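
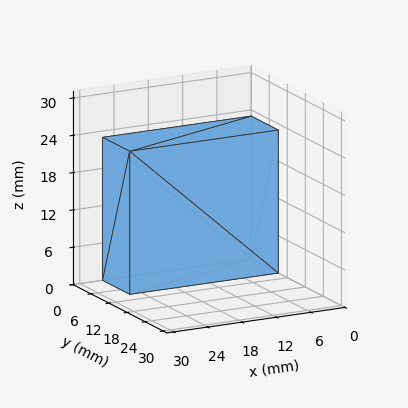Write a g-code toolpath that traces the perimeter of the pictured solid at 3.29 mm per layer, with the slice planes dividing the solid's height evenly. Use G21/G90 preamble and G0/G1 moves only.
Reading the render: the shape is a rectangular box, roughly 26 × 9 mm footprint and 23 mm tall (dimensions read to the nearest mm from the axis ticks). For the g-code, the solid's height is divided into equal slices at the stated Δz and each level perimeter traced with G1 moves after a G0 lift.

; perimeter-only toolpath
G21 ; units = mm
G90 ; absolute positioning
G28 ; home
; layer 1
G0 Z3.29
G0 X0.00 Y0.00
G1 X26.00 Y0.00
G1 X26.00 Y9.00
G1 X0.00 Y9.00
G1 X0.00 Y0.00
; layer 2
G0 Z6.57
G0 X0.00 Y0.00
G1 X26.00 Y0.00
G1 X26.00 Y9.00
G1 X0.00 Y9.00
G1 X0.00 Y0.00
; layer 3
G0 Z9.86
G0 X0.00 Y0.00
G1 X26.00 Y0.00
G1 X26.00 Y9.00
G1 X0.00 Y9.00
G1 X0.00 Y0.00
; layer 4
G0 Z13.14
G0 X0.00 Y0.00
G1 X26.00 Y0.00
G1 X26.00 Y9.00
G1 X0.00 Y9.00
G1 X0.00 Y0.00
; layer 5
G0 Z16.43
G0 X0.00 Y0.00
G1 X26.00 Y0.00
G1 X26.00 Y9.00
G1 X0.00 Y9.00
G1 X0.00 Y0.00
; layer 6
G0 Z19.71
G0 X0.00 Y0.00
G1 X26.00 Y0.00
G1 X26.00 Y9.00
G1 X0.00 Y9.00
G1 X0.00 Y0.00
; layer 7
G0 Z23.00
G0 X0.00 Y0.00
G1 X26.00 Y0.00
G1 X26.00 Y9.00
G1 X0.00 Y9.00
G1 X0.00 Y0.00
M2 ; end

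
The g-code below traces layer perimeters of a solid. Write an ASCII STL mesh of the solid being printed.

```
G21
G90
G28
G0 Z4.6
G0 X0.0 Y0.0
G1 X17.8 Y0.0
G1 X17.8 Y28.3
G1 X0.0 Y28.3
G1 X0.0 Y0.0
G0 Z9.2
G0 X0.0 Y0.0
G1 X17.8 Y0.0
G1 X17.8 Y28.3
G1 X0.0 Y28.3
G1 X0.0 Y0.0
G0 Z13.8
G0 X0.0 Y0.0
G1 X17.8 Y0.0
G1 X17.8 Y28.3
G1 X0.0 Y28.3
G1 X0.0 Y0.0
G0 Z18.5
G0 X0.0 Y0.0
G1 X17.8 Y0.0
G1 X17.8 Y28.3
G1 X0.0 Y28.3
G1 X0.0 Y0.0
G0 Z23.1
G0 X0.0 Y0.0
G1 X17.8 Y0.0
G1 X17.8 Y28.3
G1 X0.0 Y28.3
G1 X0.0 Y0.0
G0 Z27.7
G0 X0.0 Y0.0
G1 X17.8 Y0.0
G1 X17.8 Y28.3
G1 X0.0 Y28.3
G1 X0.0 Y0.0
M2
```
solid part
  facet normal 0.0000 0.0000 -1.0000
    outer loop
      vertex 17.8 28.3 0.0
      vertex 17.8 0.0 0.0
      vertex 0.0 0.0 0.0
    endloop
  endfacet
  facet normal 0.0000 0.0000 -1.0000
    outer loop
      vertex 0.0 28.3 0.0
      vertex 17.8 28.3 0.0
      vertex 0.0 0.0 0.0
    endloop
  endfacet
  facet normal 0.0000 0.0000 1.0000
    outer loop
      vertex 0.0 0.0 27.7
      vertex 17.8 0.0 27.7
      vertex 17.8 28.3 27.7
    endloop
  endfacet
  facet normal 0.0000 0.0000 1.0000
    outer loop
      vertex 0.0 0.0 27.7
      vertex 17.8 28.3 27.7
      vertex 0.0 28.3 27.7
    endloop
  endfacet
  facet normal 0.0000 -1.0000 0.0000
    outer loop
      vertex 0.0 0.0 0.0
      vertex 17.8 0.0 0.0
      vertex 17.8 0.0 27.7
    endloop
  endfacet
  facet normal 0.0000 -1.0000 0.0000
    outer loop
      vertex 0.0 0.0 0.0
      vertex 17.8 0.0 27.7
      vertex 0.0 0.0 27.7
    endloop
  endfacet
  facet normal 0.0000 1.0000 0.0000
    outer loop
      vertex 17.8 28.3 27.7
      vertex 17.8 28.3 0.0
      vertex 0.0 28.3 0.0
    endloop
  endfacet
  facet normal 0.0000 1.0000 0.0000
    outer loop
      vertex 0.0 28.3 27.7
      vertex 17.8 28.3 27.7
      vertex 0.0 28.3 0.0
    endloop
  endfacet
  facet normal -1.0000 0.0000 0.0000
    outer loop
      vertex 0.0 28.3 27.7
      vertex 0.0 28.3 0.0
      vertex 0.0 0.0 0.0
    endloop
  endfacet
  facet normal -1.0000 0.0000 0.0000
    outer loop
      vertex 0.0 0.0 27.7
      vertex 0.0 28.3 27.7
      vertex 0.0 0.0 0.0
    endloop
  endfacet
  facet normal 1.0000 0.0000 0.0000
    outer loop
      vertex 17.8 0.0 0.0
      vertex 17.8 28.3 0.0
      vertex 17.8 28.3 27.7
    endloop
  endfacet
  facet normal 1.0000 0.0000 0.0000
    outer loop
      vertex 17.8 0.0 0.0
      vertex 17.8 28.3 27.7
      vertex 17.8 0.0 27.7
    endloop
  endfacet
endsolid part

The G0 Z moves step by Δz≈4.6 mm. Every layer's G1 loop is the same polygon, so the solid is a straight extrusion of it from z=0 to z≈27.7. Closing with flat bottom and top caps and triangulating gives 12 facets — a rectangular box, roughly 17.8 × 28.3 mm footprint and 27.7 mm tall.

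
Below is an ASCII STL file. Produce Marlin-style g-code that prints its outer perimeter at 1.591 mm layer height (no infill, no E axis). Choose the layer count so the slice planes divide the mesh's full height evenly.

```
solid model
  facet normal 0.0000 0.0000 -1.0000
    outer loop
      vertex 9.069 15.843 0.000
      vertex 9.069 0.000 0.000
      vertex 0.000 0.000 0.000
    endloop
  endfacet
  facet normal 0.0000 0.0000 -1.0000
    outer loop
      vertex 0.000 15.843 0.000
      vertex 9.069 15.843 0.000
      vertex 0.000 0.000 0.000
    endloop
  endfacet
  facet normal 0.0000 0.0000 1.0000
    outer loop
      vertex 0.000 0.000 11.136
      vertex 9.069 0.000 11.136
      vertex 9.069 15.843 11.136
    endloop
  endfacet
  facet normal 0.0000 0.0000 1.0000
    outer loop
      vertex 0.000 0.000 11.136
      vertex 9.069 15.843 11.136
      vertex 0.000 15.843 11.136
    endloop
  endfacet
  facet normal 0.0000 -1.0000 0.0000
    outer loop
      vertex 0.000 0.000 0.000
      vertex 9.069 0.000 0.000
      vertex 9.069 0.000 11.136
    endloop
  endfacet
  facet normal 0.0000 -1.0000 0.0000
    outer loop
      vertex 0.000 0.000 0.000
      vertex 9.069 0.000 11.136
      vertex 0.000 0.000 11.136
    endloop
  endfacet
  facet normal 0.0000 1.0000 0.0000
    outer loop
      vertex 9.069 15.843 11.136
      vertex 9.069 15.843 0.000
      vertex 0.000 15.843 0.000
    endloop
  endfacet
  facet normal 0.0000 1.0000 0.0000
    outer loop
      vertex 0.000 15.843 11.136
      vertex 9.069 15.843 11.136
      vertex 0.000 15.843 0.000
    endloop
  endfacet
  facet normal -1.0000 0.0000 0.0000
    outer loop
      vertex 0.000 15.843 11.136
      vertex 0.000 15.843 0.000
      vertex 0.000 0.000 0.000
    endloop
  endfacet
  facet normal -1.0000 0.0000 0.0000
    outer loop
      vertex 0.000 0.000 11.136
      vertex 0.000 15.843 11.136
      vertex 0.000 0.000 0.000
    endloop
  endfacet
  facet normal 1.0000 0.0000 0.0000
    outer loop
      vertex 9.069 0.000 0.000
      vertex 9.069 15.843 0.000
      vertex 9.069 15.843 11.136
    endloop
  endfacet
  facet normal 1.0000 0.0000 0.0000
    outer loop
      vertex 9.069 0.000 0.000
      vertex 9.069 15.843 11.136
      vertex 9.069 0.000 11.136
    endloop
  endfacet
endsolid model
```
; perimeter-only toolpath
G21 ; units = mm
G90 ; absolute positioning
G28 ; home
; layer 1
G0 Z1.591
G0 X0.000 Y0.000
G1 X9.069 Y0.000
G1 X9.069 Y15.843
G1 X0.000 Y15.843
G1 X0.000 Y0.000
; layer 2
G0 Z3.182
G0 X0.000 Y0.000
G1 X9.069 Y0.000
G1 X9.069 Y15.843
G1 X0.000 Y15.843
G1 X0.000 Y0.000
; layer 3
G0 Z4.773
G0 X0.000 Y0.000
G1 X9.069 Y0.000
G1 X9.069 Y15.843
G1 X0.000 Y15.843
G1 X0.000 Y0.000
; layer 4
G0 Z6.363
G0 X0.000 Y0.000
G1 X9.069 Y0.000
G1 X9.069 Y15.843
G1 X0.000 Y15.843
G1 X0.000 Y0.000
; layer 5
G0 Z7.954
G0 X0.000 Y0.000
G1 X9.069 Y0.000
G1 X9.069 Y15.843
G1 X0.000 Y15.843
G1 X0.000 Y0.000
; layer 6
G0 Z9.545
G0 X0.000 Y0.000
G1 X9.069 Y0.000
G1 X9.069 Y15.843
G1 X0.000 Y15.843
G1 X0.000 Y0.000
; layer 7
G0 Z11.136
G0 X0.000 Y0.000
G1 X9.069 Y0.000
G1 X9.069 Y15.843
G1 X0.000 Y15.843
G1 X0.000 Y0.000
M2 ; end

The solid is a rectangular box, roughly 9.07 × 15.8 mm footprint and 11.1 mm tall. Slicing at Δz = 1.591 mm — 7 equal slices spanning the solid's height, so layer i sits at z = i·h/7 — gives 7 non-empty perimeters. Each is a 4-segment closed polygon; G0 lifts to the layer z and rapids to the start vertex, then G1 traces the edges.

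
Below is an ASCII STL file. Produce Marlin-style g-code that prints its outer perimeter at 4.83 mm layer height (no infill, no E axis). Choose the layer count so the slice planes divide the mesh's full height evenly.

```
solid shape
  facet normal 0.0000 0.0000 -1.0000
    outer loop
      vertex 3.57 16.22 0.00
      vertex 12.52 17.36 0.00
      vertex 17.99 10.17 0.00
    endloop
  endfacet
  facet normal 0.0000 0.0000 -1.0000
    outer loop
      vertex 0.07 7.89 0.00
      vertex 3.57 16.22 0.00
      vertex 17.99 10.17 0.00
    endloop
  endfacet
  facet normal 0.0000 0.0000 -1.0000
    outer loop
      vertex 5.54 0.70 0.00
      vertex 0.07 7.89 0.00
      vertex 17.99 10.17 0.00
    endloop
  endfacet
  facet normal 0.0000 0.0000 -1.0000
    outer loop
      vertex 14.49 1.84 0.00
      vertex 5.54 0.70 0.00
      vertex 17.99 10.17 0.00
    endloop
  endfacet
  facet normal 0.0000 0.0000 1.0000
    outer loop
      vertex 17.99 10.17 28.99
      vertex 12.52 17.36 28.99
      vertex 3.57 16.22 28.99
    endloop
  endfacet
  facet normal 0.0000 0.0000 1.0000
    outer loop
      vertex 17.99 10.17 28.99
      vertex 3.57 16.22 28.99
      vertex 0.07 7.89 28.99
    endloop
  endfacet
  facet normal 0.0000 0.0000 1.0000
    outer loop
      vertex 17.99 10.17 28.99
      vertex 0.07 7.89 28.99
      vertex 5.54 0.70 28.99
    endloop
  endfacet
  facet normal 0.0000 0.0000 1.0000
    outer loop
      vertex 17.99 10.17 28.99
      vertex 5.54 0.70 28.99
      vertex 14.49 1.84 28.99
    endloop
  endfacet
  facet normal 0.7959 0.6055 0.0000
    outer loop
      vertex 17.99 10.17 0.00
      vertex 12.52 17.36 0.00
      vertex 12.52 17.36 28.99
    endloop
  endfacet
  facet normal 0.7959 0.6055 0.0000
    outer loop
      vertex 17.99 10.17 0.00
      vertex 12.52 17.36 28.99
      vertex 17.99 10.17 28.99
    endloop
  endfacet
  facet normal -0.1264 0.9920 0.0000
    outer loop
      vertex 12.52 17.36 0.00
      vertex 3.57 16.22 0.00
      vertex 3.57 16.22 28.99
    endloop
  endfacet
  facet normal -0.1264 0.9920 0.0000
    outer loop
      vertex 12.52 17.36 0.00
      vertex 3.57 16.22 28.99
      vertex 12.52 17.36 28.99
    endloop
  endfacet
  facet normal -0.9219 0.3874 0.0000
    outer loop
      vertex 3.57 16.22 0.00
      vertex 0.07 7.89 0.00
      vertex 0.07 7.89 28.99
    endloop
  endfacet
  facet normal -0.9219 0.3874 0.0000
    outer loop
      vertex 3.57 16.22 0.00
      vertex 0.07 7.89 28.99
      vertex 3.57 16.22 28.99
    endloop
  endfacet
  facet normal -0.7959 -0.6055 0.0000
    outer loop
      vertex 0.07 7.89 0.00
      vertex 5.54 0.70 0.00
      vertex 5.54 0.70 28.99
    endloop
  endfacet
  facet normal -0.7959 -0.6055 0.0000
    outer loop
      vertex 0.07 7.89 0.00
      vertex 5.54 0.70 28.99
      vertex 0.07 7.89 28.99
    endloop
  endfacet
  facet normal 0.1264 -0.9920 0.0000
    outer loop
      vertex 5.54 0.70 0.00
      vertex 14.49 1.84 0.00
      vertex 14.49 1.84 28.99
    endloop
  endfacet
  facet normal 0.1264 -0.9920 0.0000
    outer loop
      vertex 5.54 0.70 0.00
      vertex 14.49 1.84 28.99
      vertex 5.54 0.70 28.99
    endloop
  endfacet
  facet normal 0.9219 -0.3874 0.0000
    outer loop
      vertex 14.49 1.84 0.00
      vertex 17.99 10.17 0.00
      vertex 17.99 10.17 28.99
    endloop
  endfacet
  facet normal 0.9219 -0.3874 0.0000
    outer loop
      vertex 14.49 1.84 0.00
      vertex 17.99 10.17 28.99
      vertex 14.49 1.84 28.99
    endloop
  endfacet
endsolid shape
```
; perimeter-only toolpath
G21 ; units = mm
G90 ; absolute positioning
G28 ; home
; layer 1
G0 Z4.83
G0 X17.99 Y10.17
G1 X12.52 Y17.36
G1 X3.57 Y16.22
G1 X0.07 Y7.89
G1 X5.54 Y0.70
G1 X14.49 Y1.84
G1 X17.99 Y10.17
; layer 2
G0 Z9.66
G0 X17.99 Y10.17
G1 X12.52 Y17.36
G1 X3.57 Y16.22
G1 X0.07 Y7.89
G1 X5.54 Y0.70
G1 X14.49 Y1.84
G1 X17.99 Y10.17
; layer 3
G0 Z14.49
G0 X17.99 Y10.17
G1 X12.52 Y17.36
G1 X3.57 Y16.22
G1 X0.07 Y7.89
G1 X5.54 Y0.70
G1 X14.49 Y1.84
G1 X17.99 Y10.17
; layer 4
G0 Z19.33
G0 X17.99 Y10.17
G1 X12.52 Y17.36
G1 X3.57 Y16.22
G1 X0.07 Y7.89
G1 X5.54 Y0.70
G1 X14.49 Y1.84
G1 X17.99 Y10.17
; layer 5
G0 Z24.16
G0 X17.99 Y10.17
G1 X12.52 Y17.36
G1 X3.57 Y16.22
G1 X0.07 Y7.89
G1 X5.54 Y0.70
G1 X14.49 Y1.84
G1 X17.99 Y10.17
; layer 6
G0 Z28.99
G0 X17.99 Y10.17
G1 X12.52 Y17.36
G1 X3.57 Y16.22
G1 X0.07 Y7.89
G1 X5.54 Y0.70
G1 X14.49 Y1.84
G1 X17.99 Y10.17
M2 ; end

The solid is a regular 6-sided prism (a cylinder approximated with 6 flat sides), circumscribed radius ≈ 9.03 mm, height ≈ 29 mm. Slicing at Δz = 4.83 mm — 6 equal slices spanning the solid's height, so layer i sits at z = i·h/6 — gives 6 non-empty perimeters. Each is a 6-segment closed polygon; G0 lifts to the layer z and rapids to the start vertex, then G1 traces the edges.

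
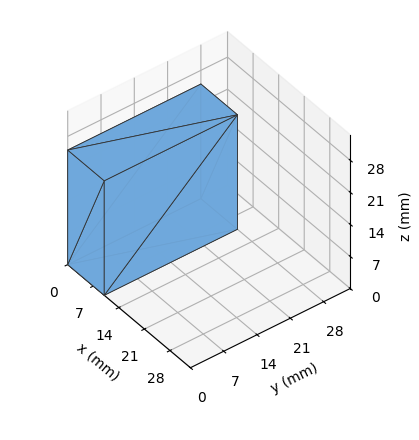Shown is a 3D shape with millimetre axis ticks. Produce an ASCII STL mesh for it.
Reading the render: the shape is a rectangular box, roughly 10 × 28 mm footprint and 25 mm tall (dimensions read to the nearest mm from the axis ticks). For the STL, each face is triangulated and given an outward normal.

solid part
  facet normal 0.0000 0.0000 -1.0000
    outer loop
      vertex 10.000 28.000 0.000
      vertex 10.000 0.000 0.000
      vertex 0.000 0.000 0.000
    endloop
  endfacet
  facet normal 0.0000 0.0000 -1.0000
    outer loop
      vertex 0.000 28.000 0.000
      vertex 10.000 28.000 0.000
      vertex 0.000 0.000 0.000
    endloop
  endfacet
  facet normal 0.0000 0.0000 1.0000
    outer loop
      vertex 0.000 0.000 25.000
      vertex 10.000 0.000 25.000
      vertex 10.000 28.000 25.000
    endloop
  endfacet
  facet normal 0.0000 0.0000 1.0000
    outer loop
      vertex 0.000 0.000 25.000
      vertex 10.000 28.000 25.000
      vertex 0.000 28.000 25.000
    endloop
  endfacet
  facet normal 0.0000 -1.0000 0.0000
    outer loop
      vertex 0.000 0.000 0.000
      vertex 10.000 0.000 0.000
      vertex 10.000 0.000 25.000
    endloop
  endfacet
  facet normal 0.0000 -1.0000 0.0000
    outer loop
      vertex 0.000 0.000 0.000
      vertex 10.000 0.000 25.000
      vertex 0.000 0.000 25.000
    endloop
  endfacet
  facet normal 0.0000 1.0000 0.0000
    outer loop
      vertex 10.000 28.000 25.000
      vertex 10.000 28.000 0.000
      vertex 0.000 28.000 0.000
    endloop
  endfacet
  facet normal 0.0000 1.0000 0.0000
    outer loop
      vertex 0.000 28.000 25.000
      vertex 10.000 28.000 25.000
      vertex 0.000 28.000 0.000
    endloop
  endfacet
  facet normal -1.0000 0.0000 0.0000
    outer loop
      vertex 0.000 28.000 25.000
      vertex 0.000 28.000 0.000
      vertex 0.000 0.000 0.000
    endloop
  endfacet
  facet normal -1.0000 0.0000 0.0000
    outer loop
      vertex 0.000 0.000 25.000
      vertex 0.000 28.000 25.000
      vertex 0.000 0.000 0.000
    endloop
  endfacet
  facet normal 1.0000 0.0000 0.0000
    outer loop
      vertex 10.000 0.000 0.000
      vertex 10.000 28.000 0.000
      vertex 10.000 28.000 25.000
    endloop
  endfacet
  facet normal 1.0000 0.0000 0.0000
    outer loop
      vertex 10.000 0.000 0.000
      vertex 10.000 28.000 25.000
      vertex 10.000 0.000 25.000
    endloop
  endfacet
endsolid part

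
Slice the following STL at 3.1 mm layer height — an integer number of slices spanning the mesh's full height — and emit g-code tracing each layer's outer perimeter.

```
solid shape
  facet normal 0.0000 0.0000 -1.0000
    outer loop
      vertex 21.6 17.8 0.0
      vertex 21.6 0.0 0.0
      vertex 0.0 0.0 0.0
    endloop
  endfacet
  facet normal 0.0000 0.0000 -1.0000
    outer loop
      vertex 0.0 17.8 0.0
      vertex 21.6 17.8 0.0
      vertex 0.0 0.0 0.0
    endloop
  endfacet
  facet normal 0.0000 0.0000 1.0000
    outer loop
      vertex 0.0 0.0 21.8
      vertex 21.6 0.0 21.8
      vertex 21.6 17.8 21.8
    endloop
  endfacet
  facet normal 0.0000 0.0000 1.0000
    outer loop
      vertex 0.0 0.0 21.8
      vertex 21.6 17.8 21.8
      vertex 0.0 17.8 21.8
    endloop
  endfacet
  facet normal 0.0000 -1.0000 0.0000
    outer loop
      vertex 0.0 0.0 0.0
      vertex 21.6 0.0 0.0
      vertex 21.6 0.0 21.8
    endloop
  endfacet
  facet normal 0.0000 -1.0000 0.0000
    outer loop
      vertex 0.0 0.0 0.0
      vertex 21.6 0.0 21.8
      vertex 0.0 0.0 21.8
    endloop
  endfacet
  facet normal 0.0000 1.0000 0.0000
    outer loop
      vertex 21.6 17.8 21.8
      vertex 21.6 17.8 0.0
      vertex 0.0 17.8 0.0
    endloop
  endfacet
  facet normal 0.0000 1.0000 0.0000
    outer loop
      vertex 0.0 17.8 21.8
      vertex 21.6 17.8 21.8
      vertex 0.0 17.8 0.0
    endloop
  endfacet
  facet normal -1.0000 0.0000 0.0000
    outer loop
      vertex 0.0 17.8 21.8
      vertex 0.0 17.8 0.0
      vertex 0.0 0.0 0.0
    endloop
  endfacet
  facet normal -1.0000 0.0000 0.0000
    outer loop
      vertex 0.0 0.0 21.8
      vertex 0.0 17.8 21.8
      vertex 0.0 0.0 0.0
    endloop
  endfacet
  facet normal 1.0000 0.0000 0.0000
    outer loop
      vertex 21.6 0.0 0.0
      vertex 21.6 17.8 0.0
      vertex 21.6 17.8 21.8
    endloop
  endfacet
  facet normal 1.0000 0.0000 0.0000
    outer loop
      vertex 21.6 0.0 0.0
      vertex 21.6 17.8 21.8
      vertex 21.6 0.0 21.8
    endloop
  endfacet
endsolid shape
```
; perimeter-only toolpath
G21 ; units = mm
G90 ; absolute positioning
G28 ; home
; layer 1
G0 Z3.1
G0 X0.0 Y0.0
G1 X21.6 Y0.0
G1 X21.6 Y17.8
G1 X0.0 Y17.8
G1 X0.0 Y0.0
; layer 2
G0 Z6.2
G0 X0.0 Y0.0
G1 X21.6 Y0.0
G1 X21.6 Y17.8
G1 X0.0 Y17.8
G1 X0.0 Y0.0
; layer 3
G0 Z9.3
G0 X0.0 Y0.0
G1 X21.6 Y0.0
G1 X21.6 Y17.8
G1 X0.0 Y17.8
G1 X0.0 Y0.0
; layer 4
G0 Z12.5
G0 X0.0 Y0.0
G1 X21.6 Y0.0
G1 X21.6 Y17.8
G1 X0.0 Y17.8
G1 X0.0 Y0.0
; layer 5
G0 Z15.6
G0 X0.0 Y0.0
G1 X21.6 Y0.0
G1 X21.6 Y17.8
G1 X0.0 Y17.8
G1 X0.0 Y0.0
; layer 6
G0 Z18.7
G0 X0.0 Y0.0
G1 X21.6 Y0.0
G1 X21.6 Y17.8
G1 X0.0 Y17.8
G1 X0.0 Y0.0
; layer 7
G0 Z21.8
G0 X0.0 Y0.0
G1 X21.6 Y0.0
G1 X21.6 Y17.8
G1 X0.0 Y17.8
G1 X0.0 Y0.0
M2 ; end

The solid is a rectangular box, roughly 21.6 × 17.8 mm footprint and 21.8 mm tall. Slicing at Δz = 3.1 mm — 7 equal slices spanning the solid's height, so layer i sits at z = i·h/7 — gives 7 non-empty perimeters. Each is a 4-segment closed polygon; G0 lifts to the layer z and rapids to the start vertex, then G1 traces the edges.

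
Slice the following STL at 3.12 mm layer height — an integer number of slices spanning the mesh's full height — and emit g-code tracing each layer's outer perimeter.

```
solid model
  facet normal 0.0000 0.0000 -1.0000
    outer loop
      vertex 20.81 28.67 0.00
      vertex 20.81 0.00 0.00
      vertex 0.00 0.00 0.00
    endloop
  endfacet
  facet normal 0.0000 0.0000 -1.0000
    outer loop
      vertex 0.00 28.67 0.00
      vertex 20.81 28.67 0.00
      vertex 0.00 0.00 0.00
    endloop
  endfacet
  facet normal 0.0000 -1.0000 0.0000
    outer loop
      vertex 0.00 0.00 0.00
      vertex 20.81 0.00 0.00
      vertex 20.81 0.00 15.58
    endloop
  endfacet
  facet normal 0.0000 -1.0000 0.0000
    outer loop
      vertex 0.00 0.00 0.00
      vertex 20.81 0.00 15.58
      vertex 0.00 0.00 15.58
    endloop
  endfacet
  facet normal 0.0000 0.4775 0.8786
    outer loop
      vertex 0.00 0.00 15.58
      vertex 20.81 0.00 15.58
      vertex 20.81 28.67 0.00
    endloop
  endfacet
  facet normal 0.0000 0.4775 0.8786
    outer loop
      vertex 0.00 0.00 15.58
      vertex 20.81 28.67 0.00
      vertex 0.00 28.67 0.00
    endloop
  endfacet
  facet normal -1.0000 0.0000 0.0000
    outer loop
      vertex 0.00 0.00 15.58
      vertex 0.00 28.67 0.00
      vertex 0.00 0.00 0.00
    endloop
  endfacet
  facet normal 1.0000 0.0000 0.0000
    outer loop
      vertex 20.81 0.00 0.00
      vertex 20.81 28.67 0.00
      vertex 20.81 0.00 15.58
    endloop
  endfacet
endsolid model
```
; perimeter-only toolpath
G21 ; units = mm
G90 ; absolute positioning
G28 ; home
; layer 1
G0 Z3.12
G0 X0.00 Y0.00
G1 X20.81 Y0.00
G1 X20.81 Y22.94
G1 X0.00 Y22.94
G1 X0.00 Y0.00
; layer 2
G0 Z6.23
G0 X0.00 Y0.00
G1 X20.81 Y0.00
G1 X20.81 Y17.20
G1 X0.00 Y17.20
G1 X0.00 Y0.00
; layer 3
G0 Z9.35
G0 X0.00 Y0.00
G1 X20.81 Y0.00
G1 X20.81 Y11.47
G1 X0.00 Y11.47
G1 X0.00 Y0.00
; layer 4
G0 Z12.46
G0 X0.00 Y0.00
G1 X20.81 Y0.00
G1 X20.81 Y5.73
G1 X0.00 Y5.73
G1 X0.00 Y0.00
M2 ; end

The solid is a wedge (ramp): 20.8 × 28.7 mm base, rising to 15.6 mm along the y=0 edge and sloping linearly to z=0 at y=28.7. Slicing at Δz = 3.12 mm — 5 equal slices spanning the solid's height, so layer i sits at z = i·h/5 — gives 4 non-empty perimeters. Each is a 4-segment closed polygon; G0 lifts to the layer z and rapids to the start vertex, then G1 traces the edges. The cross-section shrinks linearly with z (the slice at the apex is degenerate and omitted).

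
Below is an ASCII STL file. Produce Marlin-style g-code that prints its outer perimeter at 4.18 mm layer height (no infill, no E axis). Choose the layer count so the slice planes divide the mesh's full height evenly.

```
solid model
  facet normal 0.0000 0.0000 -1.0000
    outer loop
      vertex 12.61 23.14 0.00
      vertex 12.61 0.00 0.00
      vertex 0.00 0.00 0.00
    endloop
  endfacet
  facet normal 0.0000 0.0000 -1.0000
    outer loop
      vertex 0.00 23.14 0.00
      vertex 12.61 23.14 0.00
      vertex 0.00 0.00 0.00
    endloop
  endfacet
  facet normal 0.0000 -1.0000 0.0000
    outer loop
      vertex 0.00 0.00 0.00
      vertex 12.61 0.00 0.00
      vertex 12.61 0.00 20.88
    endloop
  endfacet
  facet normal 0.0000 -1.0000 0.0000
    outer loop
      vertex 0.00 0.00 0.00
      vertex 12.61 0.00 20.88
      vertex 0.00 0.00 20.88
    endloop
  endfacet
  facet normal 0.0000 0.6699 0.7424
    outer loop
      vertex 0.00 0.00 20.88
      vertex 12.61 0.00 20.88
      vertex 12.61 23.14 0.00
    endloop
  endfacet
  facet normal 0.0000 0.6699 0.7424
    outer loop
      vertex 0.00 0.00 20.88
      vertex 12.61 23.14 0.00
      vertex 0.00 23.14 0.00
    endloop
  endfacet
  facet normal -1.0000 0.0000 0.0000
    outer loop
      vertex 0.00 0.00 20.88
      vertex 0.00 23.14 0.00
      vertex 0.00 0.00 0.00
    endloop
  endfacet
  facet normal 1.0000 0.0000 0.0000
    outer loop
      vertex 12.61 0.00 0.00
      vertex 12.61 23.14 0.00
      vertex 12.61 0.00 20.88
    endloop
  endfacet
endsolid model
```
; perimeter-only toolpath
G21 ; units = mm
G90 ; absolute positioning
G28 ; home
; layer 1
G0 Z4.18
G0 X0.00 Y0.00
G1 X12.61 Y0.00
G1 X12.61 Y18.51
G1 X0.00 Y18.51
G1 X0.00 Y0.00
; layer 2
G0 Z8.35
G0 X0.00 Y0.00
G1 X12.61 Y0.00
G1 X12.61 Y13.88
G1 X0.00 Y13.88
G1 X0.00 Y0.00
; layer 3
G0 Z12.53
G0 X0.00 Y0.00
G1 X12.61 Y0.00
G1 X12.61 Y9.26
G1 X0.00 Y9.26
G1 X0.00 Y0.00
; layer 4
G0 Z16.70
G0 X0.00 Y0.00
G1 X12.61 Y0.00
G1 X12.61 Y4.63
G1 X0.00 Y4.63
G1 X0.00 Y0.00
M2 ; end

The solid is a wedge (ramp): 12.6 × 23.1 mm base, rising to 20.9 mm along the y=0 edge and sloping linearly to z=0 at y=23.1. Slicing at Δz = 4.18 mm — 5 equal slices spanning the solid's height, so layer i sits at z = i·h/5 — gives 4 non-empty perimeters. Each is a 4-segment closed polygon; G0 lifts to the layer z and rapids to the start vertex, then G1 traces the edges. The cross-section shrinks linearly with z (the slice at the apex is degenerate and omitted).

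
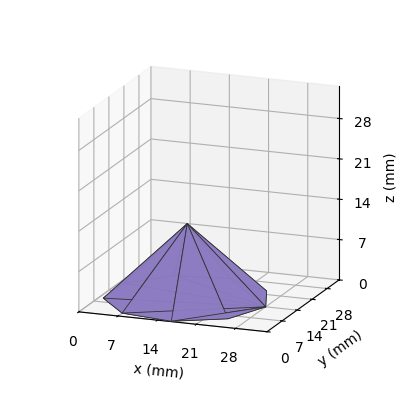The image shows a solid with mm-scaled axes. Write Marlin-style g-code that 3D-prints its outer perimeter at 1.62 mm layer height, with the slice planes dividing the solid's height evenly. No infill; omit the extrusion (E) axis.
Reading the render: the shape is a regular 9-sided pyramid, base circumscribed radius ≈ 14 mm, apex at z ≈ 13 mm (dimensions read to the nearest mm from the axis ticks). For the g-code, the solid's height is divided into equal slices at the stated Δz and each level perimeter traced with G1 moves after a G0 lift.

; perimeter-only toolpath
G21 ; units = mm
G90 ; absolute positioning
G28 ; home
; layer 1
G0 Z1.62
G0 X26.25 Y14.00
G1 X23.38 Y21.88
G1 X16.13 Y26.07
G1 X7.88 Y24.61
G1 X2.48 Y18.19
G1 X2.48 Y9.81
G1 X7.88 Y3.40
G1 X16.13 Y1.93
G1 X23.38 Y6.12
G1 X26.25 Y14.00
; layer 2
G0 Z3.25
G0 X24.50 Y14.00
G1 X22.04 Y20.75
G1 X15.82 Y24.34
G1 X8.75 Y23.09
G1 X4.13 Y17.59
G1 X4.13 Y10.41
G1 X8.75 Y4.91
G1 X15.82 Y3.66
G1 X22.04 Y7.25
G1 X24.50 Y14.00
; layer 3
G0 Z4.88
G0 X22.75 Y14.00
G1 X20.70 Y19.62
G1 X15.52 Y22.62
G1 X9.62 Y21.57
G1 X5.78 Y16.99
G1 X5.78 Y11.01
G1 X9.62 Y6.42
G1 X15.52 Y5.38
G1 X20.70 Y8.38
G1 X22.75 Y14.00
; layer 4
G0 Z6.50
G0 X21.00 Y14.00
G1 X19.36 Y18.50
G1 X15.21 Y20.89
G1 X10.50 Y20.06
G1 X7.42 Y16.39
G1 X7.42 Y11.61
G1 X10.50 Y7.94
G1 X15.21 Y7.11
G1 X19.36 Y9.50
G1 X21.00 Y14.00
; layer 5
G0 Z8.12
G0 X19.25 Y14.00
G1 X18.02 Y17.38
G1 X14.91 Y19.17
G1 X11.38 Y18.55
G1 X9.06 Y15.80
G1 X9.06 Y12.20
G1 X11.38 Y9.46
G1 X14.91 Y8.83
G1 X18.02 Y10.62
G1 X19.25 Y14.00
; layer 6
G0 Z9.75
G0 X17.50 Y14.00
G1 X16.68 Y16.25
G1 X14.61 Y17.45
G1 X12.25 Y17.03
G1 X10.71 Y15.20
G1 X10.71 Y12.80
G1 X12.25 Y10.97
G1 X14.61 Y10.55
G1 X16.68 Y11.75
G1 X17.50 Y14.00
; layer 7
G0 Z11.38
G0 X15.75 Y14.00
G1 X15.34 Y15.12
G1 X14.30 Y15.72
G1 X13.12 Y15.52
G1 X12.36 Y14.60
G1 X12.36 Y13.40
G1 X13.12 Y12.48
G1 X14.30 Y12.28
G1 X15.34 Y12.88
G1 X15.75 Y14.00
M2 ; end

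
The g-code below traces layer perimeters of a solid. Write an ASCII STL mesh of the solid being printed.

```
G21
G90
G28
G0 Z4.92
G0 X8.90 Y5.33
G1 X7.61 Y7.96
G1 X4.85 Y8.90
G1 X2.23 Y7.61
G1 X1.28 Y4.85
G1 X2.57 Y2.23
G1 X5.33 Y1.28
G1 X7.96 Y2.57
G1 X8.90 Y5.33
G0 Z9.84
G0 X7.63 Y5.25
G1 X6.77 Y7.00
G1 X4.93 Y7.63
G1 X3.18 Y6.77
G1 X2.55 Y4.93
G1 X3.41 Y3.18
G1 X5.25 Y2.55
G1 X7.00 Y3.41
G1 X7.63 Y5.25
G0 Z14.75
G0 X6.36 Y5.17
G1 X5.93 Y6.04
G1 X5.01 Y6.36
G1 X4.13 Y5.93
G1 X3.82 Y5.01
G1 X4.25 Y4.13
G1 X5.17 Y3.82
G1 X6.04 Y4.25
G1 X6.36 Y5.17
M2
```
solid part
  facet normal 0.0000 0.0000 -1.0000
    outer loop
      vertex 4.77 10.17 0.00
      vertex 8.45 8.91 0.00
      vertex 10.17 5.41 0.00
    endloop
  endfacet
  facet normal 0.0000 0.0000 -1.0000
    outer loop
      vertex 1.27 8.45 0.00
      vertex 4.77 10.17 0.00
      vertex 10.17 5.41 0.00
    endloop
  endfacet
  facet normal 0.0000 0.0000 -1.0000
    outer loop
      vertex 0.01 4.77 0.00
      vertex 1.27 8.45 0.00
      vertex 10.17 5.41 0.00
    endloop
  endfacet
  facet normal 0.0000 0.0000 -1.0000
    outer loop
      vertex 1.73 1.27 0.00
      vertex 0.01 4.77 0.00
      vertex 10.17 5.41 0.00
    endloop
  endfacet
  facet normal 0.0000 0.0000 -1.0000
    outer loop
      vertex 5.41 0.01 0.00
      vertex 1.73 1.27 0.00
      vertex 10.17 5.41 0.00
    endloop
  endfacet
  facet normal 0.0000 0.0000 -1.0000
    outer loop
      vertex 8.91 1.73 0.00
      vertex 5.41 0.01 0.00
      vertex 10.17 5.41 0.00
    endloop
  endfacet
  facet normal 0.8729 0.4290 0.2324
    outer loop
      vertex 10.17 5.41 0.00
      vertex 8.45 8.91 0.00
      vertex 5.09 5.09 19.67
    endloop
  endfacet
  facet normal 0.3151 0.9202 0.2325
    outer loop
      vertex 8.45 8.91 0.00
      vertex 4.77 10.17 0.00
      vertex 5.09 5.09 19.67
    endloop
  endfacet
  facet normal -0.4290 0.8729 0.2324
    outer loop
      vertex 4.77 10.17 0.00
      vertex 1.27 8.45 0.00
      vertex 5.09 5.09 19.67
    endloop
  endfacet
  facet normal -0.9202 0.3151 0.2325
    outer loop
      vertex 1.27 8.45 0.00
      vertex 0.01 4.77 0.00
      vertex 5.09 5.09 19.67
    endloop
  endfacet
  facet normal -0.8729 -0.4290 0.2324
    outer loop
      vertex 0.01 4.77 0.00
      vertex 1.73 1.27 0.00
      vertex 5.09 5.09 19.67
    endloop
  endfacet
  facet normal -0.3151 -0.9202 0.2325
    outer loop
      vertex 1.73 1.27 0.00
      vertex 5.41 0.01 0.00
      vertex 5.09 5.09 19.67
    endloop
  endfacet
  facet normal 0.4290 -0.8729 0.2324
    outer loop
      vertex 5.41 0.01 0.00
      vertex 8.91 1.73 0.00
      vertex 5.09 5.09 19.67
    endloop
  endfacet
  facet normal 0.9202 -0.3151 0.2325
    outer loop
      vertex 8.91 1.73 0.00
      vertex 10.17 5.41 0.00
      vertex 5.09 5.09 19.67
    endloop
  endfacet
endsolid part

The G0 Z moves step by Δz≈4.92 mm. The G1 loops shrink linearly with z, so the solid tapers from its base footprint up to z≈19.7. Closing with a flat bottom cap and the tapered top and triangulating gives 14 facets — a regular 8-sided pyramid, base circumscribed radius ≈ 5.09 mm, apex at z ≈ 19.7 mm.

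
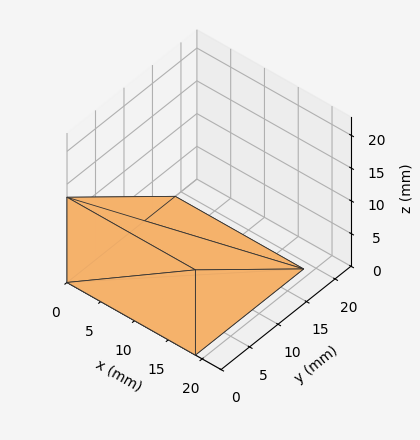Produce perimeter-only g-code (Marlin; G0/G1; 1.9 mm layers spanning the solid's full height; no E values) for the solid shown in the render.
Reading the render: the shape is a wedge (ramp): 19 × 19 mm base, rising to 13 mm along the y=0 edge and sloping linearly to z=0 at y=19 (dimensions read to the nearest mm from the axis ticks). For the g-code, the solid's height is divided into equal slices at the stated Δz and each level perimeter traced with G1 moves after a G0 lift.

; perimeter-only toolpath
G21 ; units = mm
G90 ; absolute positioning
G28 ; home
; layer 1
G0 Z1.9
G0 X0.0 Y0.0
G1 X19.0 Y0.0
G1 X19.0 Y16.3
G1 X0.0 Y16.3
G1 X0.0 Y0.0
; layer 2
G0 Z3.7
G0 X0.0 Y0.0
G1 X19.0 Y0.0
G1 X19.0 Y13.6
G1 X0.0 Y13.6
G1 X0.0 Y0.0
; layer 3
G0 Z5.6
G0 X0.0 Y0.0
G1 X19.0 Y0.0
G1 X19.0 Y10.9
G1 X0.0 Y10.9
G1 X0.0 Y0.0
; layer 4
G0 Z7.4
G0 X0.0 Y0.0
G1 X19.0 Y0.0
G1 X19.0 Y8.1
G1 X0.0 Y8.1
G1 X0.0 Y0.0
; layer 5
G0 Z9.3
G0 X0.0 Y0.0
G1 X19.0 Y0.0
G1 X19.0 Y5.4
G1 X0.0 Y5.4
G1 X0.0 Y0.0
; layer 6
G0 Z11.1
G0 X0.0 Y0.0
G1 X19.0 Y0.0
G1 X19.0 Y2.7
G1 X0.0 Y2.7
G1 X0.0 Y0.0
M2 ; end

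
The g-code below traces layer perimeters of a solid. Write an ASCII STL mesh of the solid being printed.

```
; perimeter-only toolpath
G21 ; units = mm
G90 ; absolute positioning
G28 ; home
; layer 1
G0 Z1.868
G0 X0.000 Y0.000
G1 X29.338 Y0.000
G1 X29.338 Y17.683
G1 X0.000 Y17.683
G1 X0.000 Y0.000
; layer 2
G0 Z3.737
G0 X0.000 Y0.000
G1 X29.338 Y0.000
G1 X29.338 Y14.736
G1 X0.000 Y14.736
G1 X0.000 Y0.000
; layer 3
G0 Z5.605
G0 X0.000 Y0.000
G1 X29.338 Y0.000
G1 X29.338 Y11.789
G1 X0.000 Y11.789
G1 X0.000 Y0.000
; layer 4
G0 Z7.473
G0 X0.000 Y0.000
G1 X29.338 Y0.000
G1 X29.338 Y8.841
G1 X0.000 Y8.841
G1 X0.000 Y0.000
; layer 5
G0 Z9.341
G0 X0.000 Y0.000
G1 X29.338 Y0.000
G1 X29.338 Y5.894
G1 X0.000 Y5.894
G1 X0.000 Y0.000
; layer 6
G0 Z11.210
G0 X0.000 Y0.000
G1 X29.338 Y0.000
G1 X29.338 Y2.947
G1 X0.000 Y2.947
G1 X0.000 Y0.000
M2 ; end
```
solid part
  facet normal 0.0000 0.0000 -1.0000
    outer loop
      vertex 29.338 20.630 0.000
      vertex 29.338 0.000 0.000
      vertex 0.000 0.000 0.000
    endloop
  endfacet
  facet normal 0.0000 0.0000 -1.0000
    outer loop
      vertex 0.000 20.630 0.000
      vertex 29.338 20.630 0.000
      vertex 0.000 0.000 0.000
    endloop
  endfacet
  facet normal 0.0000 -1.0000 0.0000
    outer loop
      vertex 0.000 0.000 0.000
      vertex 29.338 0.000 0.000
      vertex 29.338 0.000 13.078
    endloop
  endfacet
  facet normal 0.0000 -1.0000 0.0000
    outer loop
      vertex 0.000 0.000 0.000
      vertex 29.338 0.000 13.078
      vertex 0.000 0.000 13.078
    endloop
  endfacet
  facet normal 0.0000 0.5354 0.8446
    outer loop
      vertex 0.000 0.000 13.078
      vertex 29.338 0.000 13.078
      vertex 29.338 20.630 0.000
    endloop
  endfacet
  facet normal 0.0000 0.5354 0.8446
    outer loop
      vertex 0.000 0.000 13.078
      vertex 29.338 20.630 0.000
      vertex 0.000 20.630 0.000
    endloop
  endfacet
  facet normal -1.0000 0.0000 0.0000
    outer loop
      vertex 0.000 0.000 13.078
      vertex 0.000 20.630 0.000
      vertex 0.000 0.000 0.000
    endloop
  endfacet
  facet normal 1.0000 0.0000 0.0000
    outer loop
      vertex 29.338 0.000 0.000
      vertex 29.338 20.630 0.000
      vertex 29.338 0.000 13.078
    endloop
  endfacet
endsolid part

The G0 Z moves step by Δz≈1.868 mm. The G1 loops shrink linearly with z, so the solid tapers from its base footprint up to z≈13.1. Closing with a flat bottom cap and the tapered top and triangulating gives 8 facets — a wedge (ramp): 29.3 × 20.6 mm base, rising to 13.1 mm along the y=0 edge and sloping linearly to z=0 at y=20.6.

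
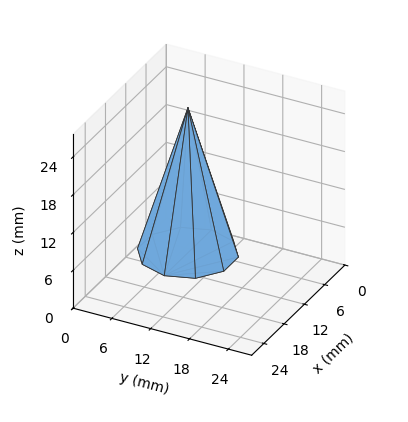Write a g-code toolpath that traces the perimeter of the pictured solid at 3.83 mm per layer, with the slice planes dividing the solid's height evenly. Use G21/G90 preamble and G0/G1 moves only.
Reading the render: the shape is a regular 10-sided pyramid, base circumscribed radius ≈ 7 mm, apex at z ≈ 23 mm (dimensions read to the nearest mm from the axis ticks). For the g-code, the solid's height is divided into equal slices at the stated Δz and each level perimeter traced with G1 moves after a G0 lift.

; perimeter-only toolpath
G21 ; units = mm
G90 ; absolute positioning
G28 ; home
; layer 1
G0 Z3.83
G0 X12.83 Y7.00
G1 X11.72 Y10.43
G1 X8.80 Y12.55
G1 X5.20 Y12.55
G1 X2.28 Y10.43
G1 X1.17 Y7.00
G1 X2.28 Y3.58
G1 X5.20 Y1.45
G1 X8.80 Y1.45
G1 X11.72 Y3.58
G1 X12.83 Y7.00
; layer 2
G0 Z7.67
G0 X11.67 Y7.00
G1 X10.77 Y9.74
G1 X8.44 Y11.44
G1 X5.56 Y11.44
G1 X3.23 Y9.74
G1 X2.33 Y7.00
G1 X3.23 Y4.26
G1 X5.56 Y2.56
G1 X8.44 Y2.56
G1 X10.77 Y4.26
G1 X11.67 Y7.00
; layer 3
G0 Z11.50
G0 X10.50 Y7.00
G1 X9.83 Y9.05
G1 X8.08 Y10.33
G1 X5.92 Y10.33
G1 X4.17 Y9.05
G1 X3.50 Y7.00
G1 X4.17 Y4.95
G1 X5.92 Y3.67
G1 X8.08 Y3.67
G1 X9.83 Y4.95
G1 X10.50 Y7.00
; layer 4
G0 Z15.33
G0 X9.33 Y7.00
G1 X8.89 Y8.37
G1 X7.72 Y9.22
G1 X6.28 Y9.22
G1 X5.11 Y8.37
G1 X4.67 Y7.00
G1 X5.11 Y5.63
G1 X6.28 Y4.78
G1 X7.72 Y4.78
G1 X8.89 Y5.63
G1 X9.33 Y7.00
; layer 5
G0 Z19.17
G0 X8.17 Y7.00
G1 X7.94 Y7.69
G1 X7.36 Y8.11
G1 X6.64 Y8.11
G1 X6.06 Y7.69
G1 X5.83 Y7.00
G1 X6.06 Y6.32
G1 X6.64 Y5.89
G1 X7.36 Y5.89
G1 X7.94 Y6.32
G1 X8.17 Y7.00
M2 ; end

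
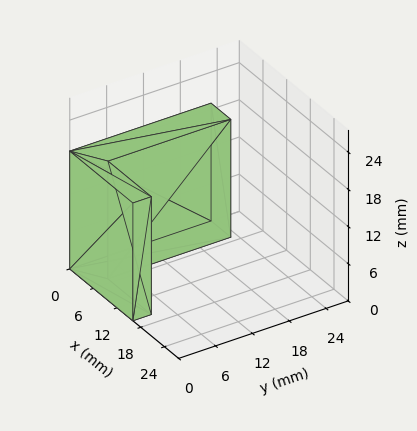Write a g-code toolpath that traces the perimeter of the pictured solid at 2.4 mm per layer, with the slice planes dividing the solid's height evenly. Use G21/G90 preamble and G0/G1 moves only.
Reading the render: the shape is an L-shaped prism: outer 16 × 23 mm, arm thicknesses ≈ 3 mm (horizontal) and 5 mm (vertical), extruded 19 mm in z (dimensions read to the nearest mm from the axis ticks). For the g-code, the solid's height is divided into equal slices at the stated Δz and each level perimeter traced with G1 moves after a G0 lift.

; perimeter-only toolpath
G21 ; units = mm
G90 ; absolute positioning
G28 ; home
; layer 1
G0 Z2.4
G0 X0.0 Y0.0
G1 X16.0 Y0.0
G1 X16.0 Y3.0
G1 X5.0 Y3.0
G1 X5.0 Y23.0
G1 X0.0 Y23.0
G1 X0.0 Y0.0
; layer 2
G0 Z4.8
G0 X0.0 Y0.0
G1 X16.0 Y0.0
G1 X16.0 Y3.0
G1 X5.0 Y3.0
G1 X5.0 Y23.0
G1 X0.0 Y23.0
G1 X0.0 Y0.0
; layer 3
G0 Z7.1
G0 X0.0 Y0.0
G1 X16.0 Y0.0
G1 X16.0 Y3.0
G1 X5.0 Y3.0
G1 X5.0 Y23.0
G1 X0.0 Y23.0
G1 X0.0 Y0.0
; layer 4
G0 Z9.5
G0 X0.0 Y0.0
G1 X16.0 Y0.0
G1 X16.0 Y3.0
G1 X5.0 Y3.0
G1 X5.0 Y23.0
G1 X0.0 Y23.0
G1 X0.0 Y0.0
; layer 5
G0 Z11.9
G0 X0.0 Y0.0
G1 X16.0 Y0.0
G1 X16.0 Y3.0
G1 X5.0 Y3.0
G1 X5.0 Y23.0
G1 X0.0 Y23.0
G1 X0.0 Y0.0
; layer 6
G0 Z14.2
G0 X0.0 Y0.0
G1 X16.0 Y0.0
G1 X16.0 Y3.0
G1 X5.0 Y3.0
G1 X5.0 Y23.0
G1 X0.0 Y23.0
G1 X0.0 Y0.0
; layer 7
G0 Z16.6
G0 X0.0 Y0.0
G1 X16.0 Y0.0
G1 X16.0 Y3.0
G1 X5.0 Y3.0
G1 X5.0 Y23.0
G1 X0.0 Y23.0
G1 X0.0 Y0.0
; layer 8
G0 Z19.0
G0 X0.0 Y0.0
G1 X16.0 Y0.0
G1 X16.0 Y3.0
G1 X5.0 Y3.0
G1 X5.0 Y23.0
G1 X0.0 Y23.0
G1 X0.0 Y0.0
M2 ; end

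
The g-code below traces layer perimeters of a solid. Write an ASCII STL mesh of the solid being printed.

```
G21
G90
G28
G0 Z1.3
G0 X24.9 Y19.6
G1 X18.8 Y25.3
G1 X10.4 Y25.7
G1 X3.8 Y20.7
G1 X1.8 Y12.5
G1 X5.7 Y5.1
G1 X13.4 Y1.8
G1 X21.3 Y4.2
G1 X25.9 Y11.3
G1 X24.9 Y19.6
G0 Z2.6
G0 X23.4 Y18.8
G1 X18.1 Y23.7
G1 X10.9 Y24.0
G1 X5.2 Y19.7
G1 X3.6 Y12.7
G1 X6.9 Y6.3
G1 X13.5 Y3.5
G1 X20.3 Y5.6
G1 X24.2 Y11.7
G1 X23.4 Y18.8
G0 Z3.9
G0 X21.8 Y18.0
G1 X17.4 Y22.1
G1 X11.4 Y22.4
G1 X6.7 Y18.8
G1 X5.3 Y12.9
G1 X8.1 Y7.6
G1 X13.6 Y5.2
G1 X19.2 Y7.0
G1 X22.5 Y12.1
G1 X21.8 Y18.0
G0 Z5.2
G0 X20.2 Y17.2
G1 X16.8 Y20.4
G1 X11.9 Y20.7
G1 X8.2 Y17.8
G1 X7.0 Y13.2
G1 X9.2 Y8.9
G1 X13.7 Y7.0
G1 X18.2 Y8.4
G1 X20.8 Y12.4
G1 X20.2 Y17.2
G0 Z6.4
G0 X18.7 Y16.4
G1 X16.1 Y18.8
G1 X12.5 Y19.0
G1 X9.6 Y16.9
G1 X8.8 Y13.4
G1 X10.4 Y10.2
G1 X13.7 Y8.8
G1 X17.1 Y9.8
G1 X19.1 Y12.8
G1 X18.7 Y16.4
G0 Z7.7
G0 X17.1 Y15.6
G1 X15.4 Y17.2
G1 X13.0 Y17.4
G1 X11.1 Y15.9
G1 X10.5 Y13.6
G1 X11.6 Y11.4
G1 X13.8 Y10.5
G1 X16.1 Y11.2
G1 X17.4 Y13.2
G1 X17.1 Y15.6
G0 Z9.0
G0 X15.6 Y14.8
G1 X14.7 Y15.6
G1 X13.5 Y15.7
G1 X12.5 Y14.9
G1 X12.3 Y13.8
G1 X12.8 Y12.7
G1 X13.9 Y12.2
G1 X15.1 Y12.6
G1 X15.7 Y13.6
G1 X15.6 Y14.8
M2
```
solid part
  facet normal 0.0000 0.0000 -1.0000
    outer loop
      vertex 9.9 27.4 0.0
      vertex 19.5 26.9 0.0
      vertex 26.5 20.4 0.0
    endloop
  endfacet
  facet normal 0.0000 0.0000 -1.0000
    outer loop
      vertex 2.3 21.6 0.0
      vertex 9.9 27.4 0.0
      vertex 26.5 20.4 0.0
    endloop
  endfacet
  facet normal 0.0000 0.0000 -1.0000
    outer loop
      vertex 0.1 12.3 0.0
      vertex 2.3 21.6 0.0
      vertex 26.5 20.4 0.0
    endloop
  endfacet
  facet normal 0.0000 0.0000 -1.0000
    outer loop
      vertex 4.5 3.8 0.0
      vertex 0.1 12.3 0.0
      vertex 26.5 20.4 0.0
    endloop
  endfacet
  facet normal 0.0000 0.0000 -1.0000
    outer loop
      vertex 13.3 0.0 0.0
      vertex 4.5 3.8 0.0
      vertex 26.5 20.4 0.0
    endloop
  endfacet
  facet normal 0.0000 0.0000 -1.0000
    outer loop
      vertex 22.4 2.8 0.0
      vertex 13.3 0.0 0.0
      vertex 26.5 20.4 0.0
    endloop
  endfacet
  facet normal 0.0000 0.0000 -1.0000
    outer loop
      vertex 27.6 10.9 0.0
      vertex 22.4 2.8 0.0
      vertex 26.5 20.4 0.0
    endloop
  endfacet
  facet normal 0.4187 0.4509 0.7883
    outer loop
      vertex 26.5 20.4 0.0
      vertex 19.5 26.9 0.0
      vertex 14.0 14.0 10.3
    endloop
  endfacet
  facet normal 0.0320 0.6153 0.7877
    outer loop
      vertex 19.5 26.9 0.0
      vertex 9.9 27.4 0.0
      vertex 14.0 14.0 10.3
    endloop
  endfacet
  facet normal -0.3743 0.4904 0.7870
    outer loop
      vertex 9.9 27.4 0.0
      vertex 2.3 21.6 0.0
      vertex 14.0 14.0 10.3
    endloop
  endfacet
  facet normal -0.6005 0.1421 0.7869
    outer loop
      vertex 2.3 21.6 0.0
      vertex 0.1 12.3 0.0
      vertex 14.0 14.0 10.3
    endloop
  endfacet
  facet normal -0.5482 -0.2838 0.7867
    outer loop
      vertex 0.1 12.3 0.0
      vertex 4.5 3.8 0.0
      vertex 14.0 14.0 10.3
    endloop
  endfacet
  facet normal -0.2447 -0.5666 0.7868
    outer loop
      vertex 4.5 3.8 0.0
      vertex 13.3 0.0 0.0
      vertex 14.0 14.0 10.3
    endloop
  endfacet
  facet normal 0.1811 -0.5887 0.7878
    outer loop
      vertex 13.3 0.0 0.0
      vertex 22.4 2.8 0.0
      vertex 14.0 14.0 10.3
    endloop
  endfacet
  facet normal 0.5197 -0.3336 0.7866
    outer loop
      vertex 22.4 2.8 0.0
      vertex 27.6 10.9 0.0
      vertex 14.0 14.0 10.3
    endloop
  endfacet
  facet normal 0.6124 0.0709 0.7873
    outer loop
      vertex 27.6 10.9 0.0
      vertex 26.5 20.4 0.0
      vertex 14.0 14.0 10.3
    endloop
  endfacet
endsolid part

The G0 Z moves step by Δz≈1.3 mm. The G1 loops shrink linearly with z, so the solid tapers from its base footprint up to z≈10.3. Closing with a flat bottom cap and the tapered top and triangulating gives 16 facets — a regular 9-sided pyramid, base circumscribed radius ≈ 14 mm, apex at z ≈ 10.3 mm.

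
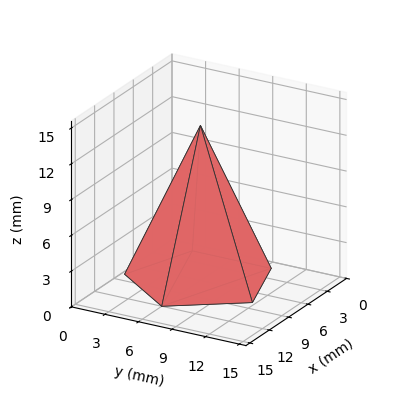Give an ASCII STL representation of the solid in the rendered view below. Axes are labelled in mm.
Reading the render: the shape is a regular 5-sided pyramid, base circumscribed radius ≈ 6 mm, apex at z ≈ 13 mm (dimensions read to the nearest mm from the axis ticks). For the STL, each face is triangulated and given an outward normal.

solid part
  facet normal 0.0000 0.0000 -1.0000
    outer loop
      vertex 1.15 9.53 0.00
      vertex 7.85 11.71 0.00
      vertex 12.00 6.00 0.00
    endloop
  endfacet
  facet normal 0.0000 0.0000 -1.0000
    outer loop
      vertex 1.15 2.47 0.00
      vertex 1.15 9.53 0.00
      vertex 12.00 6.00 0.00
    endloop
  endfacet
  facet normal 0.0000 0.0000 -1.0000
    outer loop
      vertex 7.85 0.29 0.00
      vertex 1.15 2.47 0.00
      vertex 12.00 6.00 0.00
    endloop
  endfacet
  facet normal 0.7578 0.5508 0.3498
    outer loop
      vertex 12.00 6.00 0.00
      vertex 7.85 11.71 0.00
      vertex 6.00 6.00 13.00
    endloop
  endfacet
  facet normal -0.2898 0.8908 0.3500
    outer loop
      vertex 7.85 11.71 0.00
      vertex 1.15 9.53 0.00
      vertex 6.00 6.00 13.00
    endloop
  endfacet
  facet normal -0.9369 0.0000 0.3495
    outer loop
      vertex 1.15 9.53 0.00
      vertex 1.15 2.47 0.00
      vertex 6.00 6.00 13.00
    endloop
  endfacet
  facet normal -0.2898 -0.8908 0.3500
    outer loop
      vertex 1.15 2.47 0.00
      vertex 7.85 0.29 0.00
      vertex 6.00 6.00 13.00
    endloop
  endfacet
  facet normal 0.7578 -0.5508 0.3498
    outer loop
      vertex 7.85 0.29 0.00
      vertex 12.00 6.00 0.00
      vertex 6.00 6.00 13.00
    endloop
  endfacet
endsolid part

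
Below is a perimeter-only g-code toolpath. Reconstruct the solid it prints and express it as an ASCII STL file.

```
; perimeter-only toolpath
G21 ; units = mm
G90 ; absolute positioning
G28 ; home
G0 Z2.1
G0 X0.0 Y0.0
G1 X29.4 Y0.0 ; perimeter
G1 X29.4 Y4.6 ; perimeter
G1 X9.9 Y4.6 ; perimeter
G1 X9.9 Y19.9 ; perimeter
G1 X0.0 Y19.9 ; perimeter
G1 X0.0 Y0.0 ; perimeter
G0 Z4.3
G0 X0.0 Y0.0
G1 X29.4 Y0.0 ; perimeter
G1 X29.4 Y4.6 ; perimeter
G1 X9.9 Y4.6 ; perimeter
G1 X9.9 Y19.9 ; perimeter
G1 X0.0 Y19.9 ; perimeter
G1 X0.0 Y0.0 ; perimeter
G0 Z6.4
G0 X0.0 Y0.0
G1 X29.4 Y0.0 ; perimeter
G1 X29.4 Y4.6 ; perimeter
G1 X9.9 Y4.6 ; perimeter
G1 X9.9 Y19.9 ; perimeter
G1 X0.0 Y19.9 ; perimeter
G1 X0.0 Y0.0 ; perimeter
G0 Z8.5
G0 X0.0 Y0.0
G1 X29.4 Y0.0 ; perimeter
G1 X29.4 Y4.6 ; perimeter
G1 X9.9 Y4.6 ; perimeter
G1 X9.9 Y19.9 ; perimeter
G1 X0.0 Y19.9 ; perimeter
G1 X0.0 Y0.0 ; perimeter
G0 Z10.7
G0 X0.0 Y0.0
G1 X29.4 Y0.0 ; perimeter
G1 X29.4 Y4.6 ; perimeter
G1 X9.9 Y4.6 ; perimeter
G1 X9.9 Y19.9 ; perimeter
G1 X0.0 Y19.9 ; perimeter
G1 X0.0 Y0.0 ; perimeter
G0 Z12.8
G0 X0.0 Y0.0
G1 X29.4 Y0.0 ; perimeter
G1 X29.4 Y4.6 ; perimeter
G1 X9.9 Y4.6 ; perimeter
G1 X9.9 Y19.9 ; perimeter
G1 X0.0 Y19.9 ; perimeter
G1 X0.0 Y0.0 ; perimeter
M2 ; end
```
solid part
  facet normal 0.0000 0.0000 -1.0000
    outer loop
      vertex 29.4 4.6 0.0
      vertex 29.4 0.0 0.0
      vertex 0.0 0.0 0.0
    endloop
  endfacet
  facet normal 0.0000 0.0000 -1.0000
    outer loop
      vertex 9.9 4.6 0.0
      vertex 29.4 4.6 0.0
      vertex 0.0 0.0 0.0
    endloop
  endfacet
  facet normal 0.0000 0.0000 -1.0000
    outer loop
      vertex 9.9 19.9 0.0
      vertex 9.9 4.6 0.0
      vertex 0.0 0.0 0.0
    endloop
  endfacet
  facet normal 0.0000 0.0000 -1.0000
    outer loop
      vertex 0.0 19.9 0.0
      vertex 9.9 19.9 0.0
      vertex 0.0 0.0 0.0
    endloop
  endfacet
  facet normal 0.0000 0.0000 1.0000
    outer loop
      vertex 0.0 0.0 12.8
      vertex 29.4 0.0 12.8
      vertex 29.4 4.6 12.8
    endloop
  endfacet
  facet normal 0.0000 0.0000 1.0000
    outer loop
      vertex 0.0 0.0 12.8
      vertex 29.4 4.6 12.8
      vertex 9.9 4.6 12.8
    endloop
  endfacet
  facet normal 0.0000 0.0000 1.0000
    outer loop
      vertex 0.0 0.0 12.8
      vertex 9.9 4.6 12.8
      vertex 9.9 19.9 12.8
    endloop
  endfacet
  facet normal 0.0000 0.0000 1.0000
    outer loop
      vertex 0.0 0.0 12.8
      vertex 9.9 19.9 12.8
      vertex 0.0 19.9 12.8
    endloop
  endfacet
  facet normal 0.0000 -1.0000 0.0000
    outer loop
      vertex 0.0 0.0 0.0
      vertex 29.4 0.0 0.0
      vertex 29.4 0.0 12.8
    endloop
  endfacet
  facet normal 0.0000 -1.0000 0.0000
    outer loop
      vertex 0.0 0.0 0.0
      vertex 29.4 0.0 12.8
      vertex 0.0 0.0 12.8
    endloop
  endfacet
  facet normal 1.0000 0.0000 0.0000
    outer loop
      vertex 29.4 0.0 0.0
      vertex 29.4 4.6 0.0
      vertex 29.4 4.6 12.8
    endloop
  endfacet
  facet normal 1.0000 0.0000 0.0000
    outer loop
      vertex 29.4 0.0 0.0
      vertex 29.4 4.6 12.8
      vertex 29.4 0.0 12.8
    endloop
  endfacet
  facet normal 0.0000 1.0000 0.0000
    outer loop
      vertex 29.4 4.6 0.0
      vertex 9.9 4.6 0.0
      vertex 9.9 4.6 12.8
    endloop
  endfacet
  facet normal 0.0000 1.0000 0.0000
    outer loop
      vertex 29.4 4.6 0.0
      vertex 9.9 4.6 12.8
      vertex 29.4 4.6 12.8
    endloop
  endfacet
  facet normal 1.0000 0.0000 0.0000
    outer loop
      vertex 9.9 4.6 0.0
      vertex 9.9 19.9 0.0
      vertex 9.9 19.9 12.8
    endloop
  endfacet
  facet normal 1.0000 0.0000 0.0000
    outer loop
      vertex 9.9 4.6 0.0
      vertex 9.9 19.9 12.8
      vertex 9.9 4.6 12.8
    endloop
  endfacet
  facet normal 0.0000 1.0000 0.0000
    outer loop
      vertex 9.9 19.9 0.0
      vertex 0.0 19.9 0.0
      vertex 0.0 19.9 12.8
    endloop
  endfacet
  facet normal 0.0000 1.0000 0.0000
    outer loop
      vertex 9.9 19.9 0.0
      vertex 0.0 19.9 12.8
      vertex 9.9 19.9 12.8
    endloop
  endfacet
  facet normal -1.0000 0.0000 0.0000
    outer loop
      vertex 0.0 19.9 0.0
      vertex 0.0 0.0 0.0
      vertex 0.0 0.0 12.8
    endloop
  endfacet
  facet normal -1.0000 0.0000 0.0000
    outer loop
      vertex 0.0 19.9 0.0
      vertex 0.0 0.0 12.8
      vertex 0.0 19.9 12.8
    endloop
  endfacet
endsolid part

The G0 Z moves step by Δz≈2.1 mm. Every layer's G1 loop is the same polygon, so the solid is a straight extrusion of it from z=0 to z≈12.8. Closing with flat bottom and top caps and triangulating gives 20 facets — an L-shaped prism: outer 29.4 × 19.9 mm, arm thicknesses ≈ 4.6 mm (horizontal) and 9.9 mm (vertical), extruded 12.8 mm in z.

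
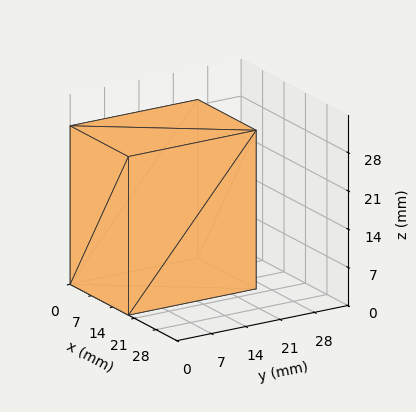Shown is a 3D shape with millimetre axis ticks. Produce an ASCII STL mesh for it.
Reading the render: the shape is a rectangular box, roughly 19 × 26 mm footprint and 29 mm tall (dimensions read to the nearest mm from the axis ticks). For the STL, each face is triangulated and given an outward normal.

solid part
  facet normal 0.0000 0.0000 -1.0000
    outer loop
      vertex 19.00 26.00 0.00
      vertex 19.00 0.00 0.00
      vertex 0.00 0.00 0.00
    endloop
  endfacet
  facet normal 0.0000 0.0000 -1.0000
    outer loop
      vertex 0.00 26.00 0.00
      vertex 19.00 26.00 0.00
      vertex 0.00 0.00 0.00
    endloop
  endfacet
  facet normal 0.0000 0.0000 1.0000
    outer loop
      vertex 0.00 0.00 29.00
      vertex 19.00 0.00 29.00
      vertex 19.00 26.00 29.00
    endloop
  endfacet
  facet normal 0.0000 0.0000 1.0000
    outer loop
      vertex 0.00 0.00 29.00
      vertex 19.00 26.00 29.00
      vertex 0.00 26.00 29.00
    endloop
  endfacet
  facet normal 0.0000 -1.0000 0.0000
    outer loop
      vertex 0.00 0.00 0.00
      vertex 19.00 0.00 0.00
      vertex 19.00 0.00 29.00
    endloop
  endfacet
  facet normal 0.0000 -1.0000 0.0000
    outer loop
      vertex 0.00 0.00 0.00
      vertex 19.00 0.00 29.00
      vertex 0.00 0.00 29.00
    endloop
  endfacet
  facet normal 0.0000 1.0000 0.0000
    outer loop
      vertex 19.00 26.00 29.00
      vertex 19.00 26.00 0.00
      vertex 0.00 26.00 0.00
    endloop
  endfacet
  facet normal 0.0000 1.0000 0.0000
    outer loop
      vertex 0.00 26.00 29.00
      vertex 19.00 26.00 29.00
      vertex 0.00 26.00 0.00
    endloop
  endfacet
  facet normal -1.0000 0.0000 0.0000
    outer loop
      vertex 0.00 26.00 29.00
      vertex 0.00 26.00 0.00
      vertex 0.00 0.00 0.00
    endloop
  endfacet
  facet normal -1.0000 0.0000 0.0000
    outer loop
      vertex 0.00 0.00 29.00
      vertex 0.00 26.00 29.00
      vertex 0.00 0.00 0.00
    endloop
  endfacet
  facet normal 1.0000 0.0000 0.0000
    outer loop
      vertex 19.00 0.00 0.00
      vertex 19.00 26.00 0.00
      vertex 19.00 26.00 29.00
    endloop
  endfacet
  facet normal 1.0000 0.0000 0.0000
    outer loop
      vertex 19.00 0.00 0.00
      vertex 19.00 26.00 29.00
      vertex 19.00 0.00 29.00
    endloop
  endfacet
endsolid part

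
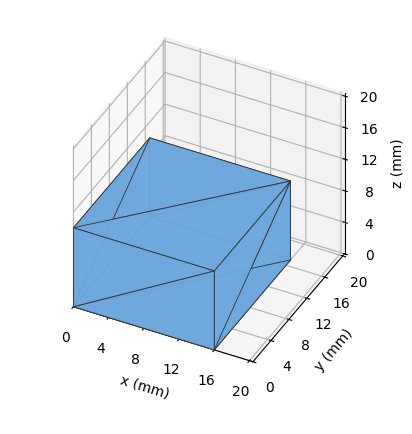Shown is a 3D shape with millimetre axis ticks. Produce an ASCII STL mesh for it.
Reading the render: the shape is a rectangular box, roughly 16 × 17 mm footprint and 10 mm tall (dimensions read to the nearest mm from the axis ticks). For the STL, each face is triangulated and given an outward normal.

solid part
  facet normal 0.0000 0.0000 -1.0000
    outer loop
      vertex 16.0 17.0 0.0
      vertex 16.0 0.0 0.0
      vertex 0.0 0.0 0.0
    endloop
  endfacet
  facet normal 0.0000 0.0000 -1.0000
    outer loop
      vertex 0.0 17.0 0.0
      vertex 16.0 17.0 0.0
      vertex 0.0 0.0 0.0
    endloop
  endfacet
  facet normal 0.0000 0.0000 1.0000
    outer loop
      vertex 0.0 0.0 10.0
      vertex 16.0 0.0 10.0
      vertex 16.0 17.0 10.0
    endloop
  endfacet
  facet normal 0.0000 0.0000 1.0000
    outer loop
      vertex 0.0 0.0 10.0
      vertex 16.0 17.0 10.0
      vertex 0.0 17.0 10.0
    endloop
  endfacet
  facet normal 0.0000 -1.0000 0.0000
    outer loop
      vertex 0.0 0.0 0.0
      vertex 16.0 0.0 0.0
      vertex 16.0 0.0 10.0
    endloop
  endfacet
  facet normal 0.0000 -1.0000 0.0000
    outer loop
      vertex 0.0 0.0 0.0
      vertex 16.0 0.0 10.0
      vertex 0.0 0.0 10.0
    endloop
  endfacet
  facet normal 0.0000 1.0000 0.0000
    outer loop
      vertex 16.0 17.0 10.0
      vertex 16.0 17.0 0.0
      vertex 0.0 17.0 0.0
    endloop
  endfacet
  facet normal 0.0000 1.0000 0.0000
    outer loop
      vertex 0.0 17.0 10.0
      vertex 16.0 17.0 10.0
      vertex 0.0 17.0 0.0
    endloop
  endfacet
  facet normal -1.0000 0.0000 0.0000
    outer loop
      vertex 0.0 17.0 10.0
      vertex 0.0 17.0 0.0
      vertex 0.0 0.0 0.0
    endloop
  endfacet
  facet normal -1.0000 0.0000 0.0000
    outer loop
      vertex 0.0 0.0 10.0
      vertex 0.0 17.0 10.0
      vertex 0.0 0.0 0.0
    endloop
  endfacet
  facet normal 1.0000 0.0000 0.0000
    outer loop
      vertex 16.0 0.0 0.0
      vertex 16.0 17.0 0.0
      vertex 16.0 17.0 10.0
    endloop
  endfacet
  facet normal 1.0000 0.0000 0.0000
    outer loop
      vertex 16.0 0.0 0.0
      vertex 16.0 17.0 10.0
      vertex 16.0 0.0 10.0
    endloop
  endfacet
endsolid part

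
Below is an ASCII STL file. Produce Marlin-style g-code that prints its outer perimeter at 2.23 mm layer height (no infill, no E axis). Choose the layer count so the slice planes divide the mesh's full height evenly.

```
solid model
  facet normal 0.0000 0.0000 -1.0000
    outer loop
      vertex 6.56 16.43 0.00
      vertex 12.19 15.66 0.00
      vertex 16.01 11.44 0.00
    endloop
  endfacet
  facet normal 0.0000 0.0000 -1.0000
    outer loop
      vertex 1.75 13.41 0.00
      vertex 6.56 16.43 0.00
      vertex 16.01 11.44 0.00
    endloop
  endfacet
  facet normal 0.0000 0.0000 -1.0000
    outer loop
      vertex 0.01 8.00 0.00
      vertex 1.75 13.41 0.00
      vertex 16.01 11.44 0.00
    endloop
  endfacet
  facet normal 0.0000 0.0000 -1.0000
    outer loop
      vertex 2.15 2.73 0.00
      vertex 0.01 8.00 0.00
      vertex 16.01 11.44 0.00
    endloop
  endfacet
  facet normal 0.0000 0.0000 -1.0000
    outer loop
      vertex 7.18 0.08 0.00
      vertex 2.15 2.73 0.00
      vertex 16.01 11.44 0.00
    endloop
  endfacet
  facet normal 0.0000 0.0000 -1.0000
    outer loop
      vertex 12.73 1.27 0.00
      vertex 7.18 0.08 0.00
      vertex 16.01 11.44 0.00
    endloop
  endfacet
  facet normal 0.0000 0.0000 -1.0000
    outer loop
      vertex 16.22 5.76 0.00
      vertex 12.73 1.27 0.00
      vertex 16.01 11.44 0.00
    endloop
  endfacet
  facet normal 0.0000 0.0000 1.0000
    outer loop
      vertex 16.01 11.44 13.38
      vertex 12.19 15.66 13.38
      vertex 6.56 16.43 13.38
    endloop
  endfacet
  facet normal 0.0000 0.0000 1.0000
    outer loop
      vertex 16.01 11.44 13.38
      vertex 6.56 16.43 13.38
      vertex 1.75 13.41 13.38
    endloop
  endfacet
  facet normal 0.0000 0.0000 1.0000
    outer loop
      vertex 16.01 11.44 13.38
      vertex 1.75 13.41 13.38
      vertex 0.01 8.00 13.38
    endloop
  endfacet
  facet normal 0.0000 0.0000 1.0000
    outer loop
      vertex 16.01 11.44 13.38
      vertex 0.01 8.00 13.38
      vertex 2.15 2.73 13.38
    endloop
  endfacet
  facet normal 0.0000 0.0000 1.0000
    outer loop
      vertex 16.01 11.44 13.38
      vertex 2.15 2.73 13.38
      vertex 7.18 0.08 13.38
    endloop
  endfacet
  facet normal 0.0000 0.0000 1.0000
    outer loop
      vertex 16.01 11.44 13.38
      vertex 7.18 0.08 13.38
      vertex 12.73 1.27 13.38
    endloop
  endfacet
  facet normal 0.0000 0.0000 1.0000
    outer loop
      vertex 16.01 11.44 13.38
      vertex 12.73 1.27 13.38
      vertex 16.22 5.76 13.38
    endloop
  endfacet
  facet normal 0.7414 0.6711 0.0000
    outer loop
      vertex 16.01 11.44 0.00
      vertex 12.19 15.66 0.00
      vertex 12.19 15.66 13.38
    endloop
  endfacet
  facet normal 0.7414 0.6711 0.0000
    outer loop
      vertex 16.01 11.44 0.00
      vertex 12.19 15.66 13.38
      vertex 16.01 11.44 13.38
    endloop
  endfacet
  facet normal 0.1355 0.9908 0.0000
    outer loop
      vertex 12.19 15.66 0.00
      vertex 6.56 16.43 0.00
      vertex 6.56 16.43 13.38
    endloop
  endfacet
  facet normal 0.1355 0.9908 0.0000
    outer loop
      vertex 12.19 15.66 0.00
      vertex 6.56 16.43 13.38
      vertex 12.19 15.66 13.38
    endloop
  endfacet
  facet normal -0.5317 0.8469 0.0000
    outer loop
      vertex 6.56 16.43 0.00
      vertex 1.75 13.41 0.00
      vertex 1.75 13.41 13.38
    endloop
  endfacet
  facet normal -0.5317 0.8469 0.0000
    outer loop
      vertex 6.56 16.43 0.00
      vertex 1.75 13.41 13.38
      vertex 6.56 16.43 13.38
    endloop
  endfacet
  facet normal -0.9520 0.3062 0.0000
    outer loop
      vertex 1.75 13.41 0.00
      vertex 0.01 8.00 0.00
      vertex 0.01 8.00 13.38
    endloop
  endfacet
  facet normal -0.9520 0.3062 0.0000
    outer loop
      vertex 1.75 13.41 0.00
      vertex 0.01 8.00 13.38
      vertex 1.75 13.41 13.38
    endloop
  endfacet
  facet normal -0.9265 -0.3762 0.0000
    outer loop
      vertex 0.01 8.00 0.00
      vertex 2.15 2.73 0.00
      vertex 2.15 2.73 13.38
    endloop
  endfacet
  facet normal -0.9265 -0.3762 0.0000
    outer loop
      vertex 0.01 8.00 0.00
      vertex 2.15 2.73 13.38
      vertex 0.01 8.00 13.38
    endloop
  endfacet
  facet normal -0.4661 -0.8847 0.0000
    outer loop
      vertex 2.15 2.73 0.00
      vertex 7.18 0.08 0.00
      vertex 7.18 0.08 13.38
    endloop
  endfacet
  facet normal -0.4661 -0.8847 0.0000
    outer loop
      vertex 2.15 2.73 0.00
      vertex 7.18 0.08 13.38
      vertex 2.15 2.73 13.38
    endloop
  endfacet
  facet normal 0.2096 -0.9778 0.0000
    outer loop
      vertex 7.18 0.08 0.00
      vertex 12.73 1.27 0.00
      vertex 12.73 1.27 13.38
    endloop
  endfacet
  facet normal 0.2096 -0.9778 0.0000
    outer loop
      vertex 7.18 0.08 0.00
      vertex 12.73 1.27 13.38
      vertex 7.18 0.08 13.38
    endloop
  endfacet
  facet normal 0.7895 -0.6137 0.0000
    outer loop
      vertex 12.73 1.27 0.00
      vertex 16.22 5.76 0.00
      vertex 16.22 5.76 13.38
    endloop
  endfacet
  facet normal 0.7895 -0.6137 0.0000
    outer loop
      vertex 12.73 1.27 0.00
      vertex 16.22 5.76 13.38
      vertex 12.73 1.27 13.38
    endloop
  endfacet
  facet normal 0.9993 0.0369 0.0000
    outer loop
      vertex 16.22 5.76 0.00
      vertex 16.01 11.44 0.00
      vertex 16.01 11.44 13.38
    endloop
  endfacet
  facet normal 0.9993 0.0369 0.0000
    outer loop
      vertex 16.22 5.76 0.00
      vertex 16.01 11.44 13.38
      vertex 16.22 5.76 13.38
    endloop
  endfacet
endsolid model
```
; perimeter-only toolpath
G21 ; units = mm
G90 ; absolute positioning
G28 ; home
; layer 1
G0 Z2.23
G0 X16.01 Y11.44
G1 X12.19 Y15.66
G1 X6.56 Y16.43
G1 X1.75 Y13.41
G1 X0.01 Y8.00
G1 X2.15 Y2.73
G1 X7.18 Y0.08
G1 X12.73 Y1.27
G1 X16.22 Y5.76
G1 X16.01 Y11.44
; layer 2
G0 Z4.46
G0 X16.01 Y11.44
G1 X12.19 Y15.66
G1 X6.56 Y16.43
G1 X1.75 Y13.41
G1 X0.01 Y8.00
G1 X2.15 Y2.73
G1 X7.18 Y0.08
G1 X12.73 Y1.27
G1 X16.22 Y5.76
G1 X16.01 Y11.44
; layer 3
G0 Z6.69
G0 X16.01 Y11.44
G1 X12.19 Y15.66
G1 X6.56 Y16.43
G1 X1.75 Y13.41
G1 X0.01 Y8.00
G1 X2.15 Y2.73
G1 X7.18 Y0.08
G1 X12.73 Y1.27
G1 X16.22 Y5.76
G1 X16.01 Y11.44
; layer 4
G0 Z8.92
G0 X16.01 Y11.44
G1 X12.19 Y15.66
G1 X6.56 Y16.43
G1 X1.75 Y13.41
G1 X0.01 Y8.00
G1 X2.15 Y2.73
G1 X7.18 Y0.08
G1 X12.73 Y1.27
G1 X16.22 Y5.76
G1 X16.01 Y11.44
; layer 5
G0 Z11.15
G0 X16.01 Y11.44
G1 X12.19 Y15.66
G1 X6.56 Y16.43
G1 X1.75 Y13.41
G1 X0.01 Y8.00
G1 X2.15 Y2.73
G1 X7.18 Y0.08
G1 X12.73 Y1.27
G1 X16.22 Y5.76
G1 X16.01 Y11.44
; layer 6
G0 Z13.38
G0 X16.01 Y11.44
G1 X12.19 Y15.66
G1 X6.56 Y16.43
G1 X1.75 Y13.41
G1 X0.01 Y8.00
G1 X2.15 Y2.73
G1 X7.18 Y0.08
G1 X12.73 Y1.27
G1 X16.22 Y5.76
G1 X16.01 Y11.44
M2 ; end

The solid is a regular 9-sided prism (a cylinder approximated with 9 flat sides), circumscribed radius ≈ 8.31 mm, height ≈ 13.4 mm. Slicing at Δz = 2.23 mm — 6 equal slices spanning the solid's height, so layer i sits at z = i·h/6 — gives 6 non-empty perimeters. Each is a 9-segment closed polygon; G0 lifts to the layer z and rapids to the start vertex, then G1 traces the edges.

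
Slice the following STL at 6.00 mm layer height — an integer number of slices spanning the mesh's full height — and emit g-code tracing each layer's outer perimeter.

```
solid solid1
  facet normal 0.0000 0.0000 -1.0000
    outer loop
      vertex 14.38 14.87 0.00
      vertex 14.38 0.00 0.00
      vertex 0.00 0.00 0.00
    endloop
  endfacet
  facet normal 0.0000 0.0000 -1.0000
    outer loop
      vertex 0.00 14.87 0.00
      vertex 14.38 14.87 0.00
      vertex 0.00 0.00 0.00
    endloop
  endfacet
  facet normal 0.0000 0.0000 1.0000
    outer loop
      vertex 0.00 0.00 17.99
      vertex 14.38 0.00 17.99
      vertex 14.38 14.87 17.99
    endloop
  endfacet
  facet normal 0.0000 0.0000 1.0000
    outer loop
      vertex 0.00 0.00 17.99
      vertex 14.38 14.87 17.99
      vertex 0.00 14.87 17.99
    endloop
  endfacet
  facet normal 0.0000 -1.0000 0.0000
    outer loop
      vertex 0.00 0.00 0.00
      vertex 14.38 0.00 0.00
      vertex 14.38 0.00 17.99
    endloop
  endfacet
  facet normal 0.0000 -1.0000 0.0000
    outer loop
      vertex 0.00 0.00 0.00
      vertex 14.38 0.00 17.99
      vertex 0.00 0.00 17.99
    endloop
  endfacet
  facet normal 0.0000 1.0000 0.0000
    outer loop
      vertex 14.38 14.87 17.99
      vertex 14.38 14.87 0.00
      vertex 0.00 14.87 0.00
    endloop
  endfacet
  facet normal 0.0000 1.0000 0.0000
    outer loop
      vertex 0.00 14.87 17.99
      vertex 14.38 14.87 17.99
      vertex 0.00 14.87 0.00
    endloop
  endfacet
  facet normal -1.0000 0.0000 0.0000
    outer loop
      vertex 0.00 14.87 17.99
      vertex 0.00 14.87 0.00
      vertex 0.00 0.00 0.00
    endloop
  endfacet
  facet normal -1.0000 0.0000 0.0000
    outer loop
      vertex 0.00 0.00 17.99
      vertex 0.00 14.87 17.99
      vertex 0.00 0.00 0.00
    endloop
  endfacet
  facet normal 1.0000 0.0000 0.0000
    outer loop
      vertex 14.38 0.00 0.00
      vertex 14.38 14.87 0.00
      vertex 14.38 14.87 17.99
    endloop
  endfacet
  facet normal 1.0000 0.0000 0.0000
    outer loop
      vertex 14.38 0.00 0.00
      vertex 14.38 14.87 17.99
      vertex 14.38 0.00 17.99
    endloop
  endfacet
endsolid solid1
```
; perimeter-only toolpath
G21 ; units = mm
G90 ; absolute positioning
G28 ; home
; layer 1
G0 Z6.00
G0 X0.00 Y0.00
G1 X14.38 Y0.00
G1 X14.38 Y14.87
G1 X0.00 Y14.87
G1 X0.00 Y0.00
; layer 2
G0 Z11.99
G0 X0.00 Y0.00
G1 X14.38 Y0.00
G1 X14.38 Y14.87
G1 X0.00 Y14.87
G1 X0.00 Y0.00
; layer 3
G0 Z17.99
G0 X0.00 Y0.00
G1 X14.38 Y0.00
G1 X14.38 Y14.87
G1 X0.00 Y14.87
G1 X0.00 Y0.00
M2 ; end

The solid is a rectangular box, roughly 14.4 × 14.9 mm footprint and 18 mm tall. Slicing at Δz = 6.00 mm — 3 equal slices spanning the solid's height, so layer i sits at z = i·h/3 — gives 3 non-empty perimeters. Each is a 4-segment closed polygon; G0 lifts to the layer z and rapids to the start vertex, then G1 traces the edges.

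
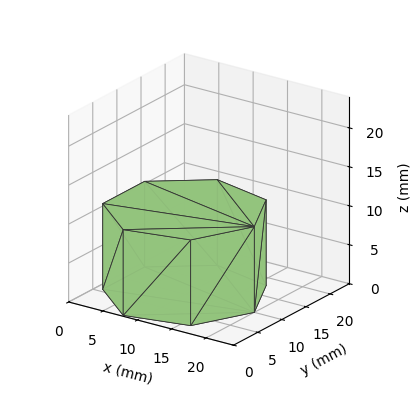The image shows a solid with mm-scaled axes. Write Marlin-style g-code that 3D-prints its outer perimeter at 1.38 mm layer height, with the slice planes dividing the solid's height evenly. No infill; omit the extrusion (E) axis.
Reading the render: the shape is a regular 7-sided prism (a cylinder approximated with 7 flat sides), circumscribed radius ≈ 10 mm, height ≈ 11 mm (dimensions read to the nearest mm from the axis ticks). For the g-code, the solid's height is divided into equal slices at the stated Δz and each level perimeter traced with G1 moves after a G0 lift.

; perimeter-only toolpath
G21 ; units = mm
G90 ; absolute positioning
G28 ; home
; layer 1
G0 Z1.38
G0 X20.00 Y10.00
G1 X16.23 Y17.82
G1 X7.77 Y19.75
G1 X0.99 Y14.34
G1 X0.99 Y5.66
G1 X7.77 Y0.25
G1 X16.23 Y2.18
G1 X20.00 Y10.00
; layer 2
G0 Z2.75
G0 X20.00 Y10.00
G1 X16.23 Y17.82
G1 X7.77 Y19.75
G1 X0.99 Y14.34
G1 X0.99 Y5.66
G1 X7.77 Y0.25
G1 X16.23 Y2.18
G1 X20.00 Y10.00
; layer 3
G0 Z4.12
G0 X20.00 Y10.00
G1 X16.23 Y17.82
G1 X7.77 Y19.75
G1 X0.99 Y14.34
G1 X0.99 Y5.66
G1 X7.77 Y0.25
G1 X16.23 Y2.18
G1 X20.00 Y10.00
; layer 4
G0 Z5.50
G0 X20.00 Y10.00
G1 X16.23 Y17.82
G1 X7.77 Y19.75
G1 X0.99 Y14.34
G1 X0.99 Y5.66
G1 X7.77 Y0.25
G1 X16.23 Y2.18
G1 X20.00 Y10.00
; layer 5
G0 Z6.88
G0 X20.00 Y10.00
G1 X16.23 Y17.82
G1 X7.77 Y19.75
G1 X0.99 Y14.34
G1 X0.99 Y5.66
G1 X7.77 Y0.25
G1 X16.23 Y2.18
G1 X20.00 Y10.00
; layer 6
G0 Z8.25
G0 X20.00 Y10.00
G1 X16.23 Y17.82
G1 X7.77 Y19.75
G1 X0.99 Y14.34
G1 X0.99 Y5.66
G1 X7.77 Y0.25
G1 X16.23 Y2.18
G1 X20.00 Y10.00
; layer 7
G0 Z9.62
G0 X20.00 Y10.00
G1 X16.23 Y17.82
G1 X7.77 Y19.75
G1 X0.99 Y14.34
G1 X0.99 Y5.66
G1 X7.77 Y0.25
G1 X16.23 Y2.18
G1 X20.00 Y10.00
; layer 8
G0 Z11.00
G0 X20.00 Y10.00
G1 X16.23 Y17.82
G1 X7.77 Y19.75
G1 X0.99 Y14.34
G1 X0.99 Y5.66
G1 X7.77 Y0.25
G1 X16.23 Y2.18
G1 X20.00 Y10.00
M2 ; end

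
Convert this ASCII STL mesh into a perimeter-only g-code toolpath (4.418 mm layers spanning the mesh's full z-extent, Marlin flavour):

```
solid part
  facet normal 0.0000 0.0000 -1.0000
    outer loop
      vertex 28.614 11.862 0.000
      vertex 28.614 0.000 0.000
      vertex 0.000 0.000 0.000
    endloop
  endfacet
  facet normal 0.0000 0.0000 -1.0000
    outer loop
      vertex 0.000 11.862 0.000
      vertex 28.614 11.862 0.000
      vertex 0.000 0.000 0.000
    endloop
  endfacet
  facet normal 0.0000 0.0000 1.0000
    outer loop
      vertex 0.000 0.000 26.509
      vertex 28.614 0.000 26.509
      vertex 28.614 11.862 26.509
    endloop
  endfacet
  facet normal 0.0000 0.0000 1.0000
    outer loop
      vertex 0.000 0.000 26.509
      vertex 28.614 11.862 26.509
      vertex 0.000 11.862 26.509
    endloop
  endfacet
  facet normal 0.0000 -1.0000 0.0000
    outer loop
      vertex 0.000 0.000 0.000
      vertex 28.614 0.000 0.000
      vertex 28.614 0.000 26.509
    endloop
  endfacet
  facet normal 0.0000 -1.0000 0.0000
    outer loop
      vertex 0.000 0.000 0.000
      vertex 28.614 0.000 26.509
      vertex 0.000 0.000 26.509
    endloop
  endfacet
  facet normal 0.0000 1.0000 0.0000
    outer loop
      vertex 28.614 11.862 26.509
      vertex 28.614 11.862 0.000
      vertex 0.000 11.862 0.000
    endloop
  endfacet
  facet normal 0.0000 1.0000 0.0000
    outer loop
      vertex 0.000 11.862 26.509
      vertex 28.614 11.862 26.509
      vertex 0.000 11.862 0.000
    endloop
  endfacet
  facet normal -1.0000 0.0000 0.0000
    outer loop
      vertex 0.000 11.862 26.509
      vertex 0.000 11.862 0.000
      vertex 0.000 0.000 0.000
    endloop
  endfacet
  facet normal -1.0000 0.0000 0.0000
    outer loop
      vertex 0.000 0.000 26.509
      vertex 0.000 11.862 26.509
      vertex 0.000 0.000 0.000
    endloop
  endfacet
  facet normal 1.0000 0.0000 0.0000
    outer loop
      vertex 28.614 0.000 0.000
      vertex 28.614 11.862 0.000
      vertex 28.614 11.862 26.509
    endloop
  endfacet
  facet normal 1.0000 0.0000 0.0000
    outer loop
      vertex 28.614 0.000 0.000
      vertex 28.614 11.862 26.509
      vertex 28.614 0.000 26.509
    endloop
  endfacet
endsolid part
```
; perimeter-only toolpath
G21 ; units = mm
G90 ; absolute positioning
G28 ; home
; layer 1
G0 Z4.418
G0 X0.000 Y0.000
G1 X28.614 Y0.000
G1 X28.614 Y11.862
G1 X0.000 Y11.862
G1 X0.000 Y0.000
; layer 2
G0 Z8.836
G0 X0.000 Y0.000
G1 X28.614 Y0.000
G1 X28.614 Y11.862
G1 X0.000 Y11.862
G1 X0.000 Y0.000
; layer 3
G0 Z13.255
G0 X0.000 Y0.000
G1 X28.614 Y0.000
G1 X28.614 Y11.862
G1 X0.000 Y11.862
G1 X0.000 Y0.000
; layer 4
G0 Z17.673
G0 X0.000 Y0.000
G1 X28.614 Y0.000
G1 X28.614 Y11.862
G1 X0.000 Y11.862
G1 X0.000 Y0.000
; layer 5
G0 Z22.091
G0 X0.000 Y0.000
G1 X28.614 Y0.000
G1 X28.614 Y11.862
G1 X0.000 Y11.862
G1 X0.000 Y0.000
; layer 6
G0 Z26.509
G0 X0.000 Y0.000
G1 X28.614 Y0.000
G1 X28.614 Y11.862
G1 X0.000 Y11.862
G1 X0.000 Y0.000
M2 ; end

The solid is a rectangular box, roughly 28.6 × 11.9 mm footprint and 26.5 mm tall. Slicing at Δz = 4.418 mm — 6 equal slices spanning the solid's height, so layer i sits at z = i·h/6 — gives 6 non-empty perimeters. Each is a 4-segment closed polygon; G0 lifts to the layer z and rapids to the start vertex, then G1 traces the edges.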